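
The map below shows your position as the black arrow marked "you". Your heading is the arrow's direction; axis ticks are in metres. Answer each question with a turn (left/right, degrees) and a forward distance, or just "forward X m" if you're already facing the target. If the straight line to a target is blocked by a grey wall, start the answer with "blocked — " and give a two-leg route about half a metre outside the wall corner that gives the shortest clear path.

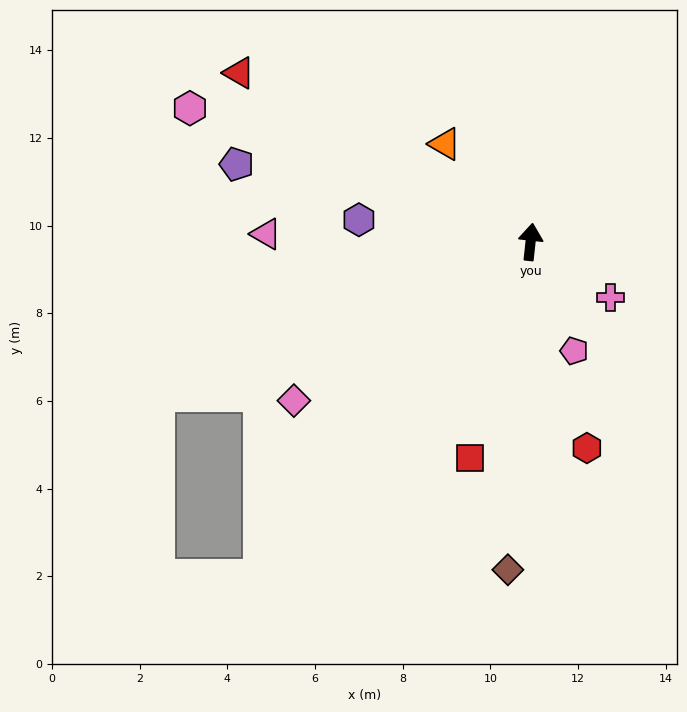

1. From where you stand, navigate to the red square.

turn left 171°, forward 5.1 m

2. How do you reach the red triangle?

turn left 66°, forward 7.7 m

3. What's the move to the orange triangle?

turn left 47°, forward 3.0 m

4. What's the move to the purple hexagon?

turn left 89°, forward 3.9 m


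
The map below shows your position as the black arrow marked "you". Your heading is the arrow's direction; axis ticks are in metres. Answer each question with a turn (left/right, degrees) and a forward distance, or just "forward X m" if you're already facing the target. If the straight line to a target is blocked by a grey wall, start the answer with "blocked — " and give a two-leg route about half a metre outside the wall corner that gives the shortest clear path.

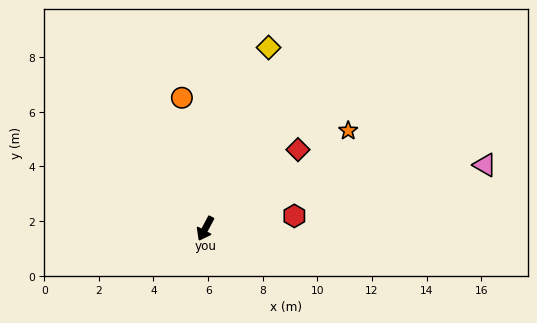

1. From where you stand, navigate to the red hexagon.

turn left 126°, forward 3.3 m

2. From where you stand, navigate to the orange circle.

turn right 142°, forward 4.9 m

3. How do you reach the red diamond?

turn left 158°, forward 4.5 m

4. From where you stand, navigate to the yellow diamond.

turn right 171°, forward 7.0 m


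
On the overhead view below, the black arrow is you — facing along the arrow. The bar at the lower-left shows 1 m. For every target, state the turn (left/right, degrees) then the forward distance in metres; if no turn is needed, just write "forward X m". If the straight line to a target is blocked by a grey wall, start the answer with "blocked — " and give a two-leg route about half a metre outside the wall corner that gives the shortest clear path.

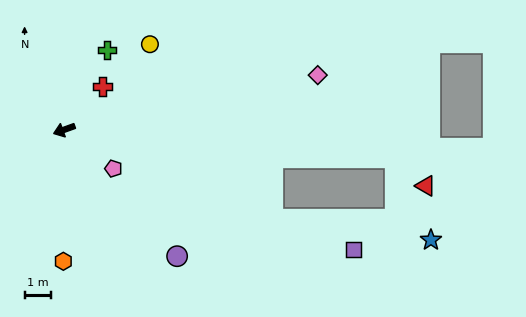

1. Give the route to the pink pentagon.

turn left 122°, forward 2.4 m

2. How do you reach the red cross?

turn right 151°, forward 2.2 m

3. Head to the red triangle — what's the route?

blocked — turn left 155°, forward 12.8 m, then turn right 39°, forward 1.6 m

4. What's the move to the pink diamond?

turn left 172°, forward 9.9 m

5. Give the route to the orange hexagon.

turn left 70°, forward 5.0 m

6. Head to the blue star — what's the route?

blocked — turn left 137°, forward 8.7 m, then turn left 16°, forward 6.1 m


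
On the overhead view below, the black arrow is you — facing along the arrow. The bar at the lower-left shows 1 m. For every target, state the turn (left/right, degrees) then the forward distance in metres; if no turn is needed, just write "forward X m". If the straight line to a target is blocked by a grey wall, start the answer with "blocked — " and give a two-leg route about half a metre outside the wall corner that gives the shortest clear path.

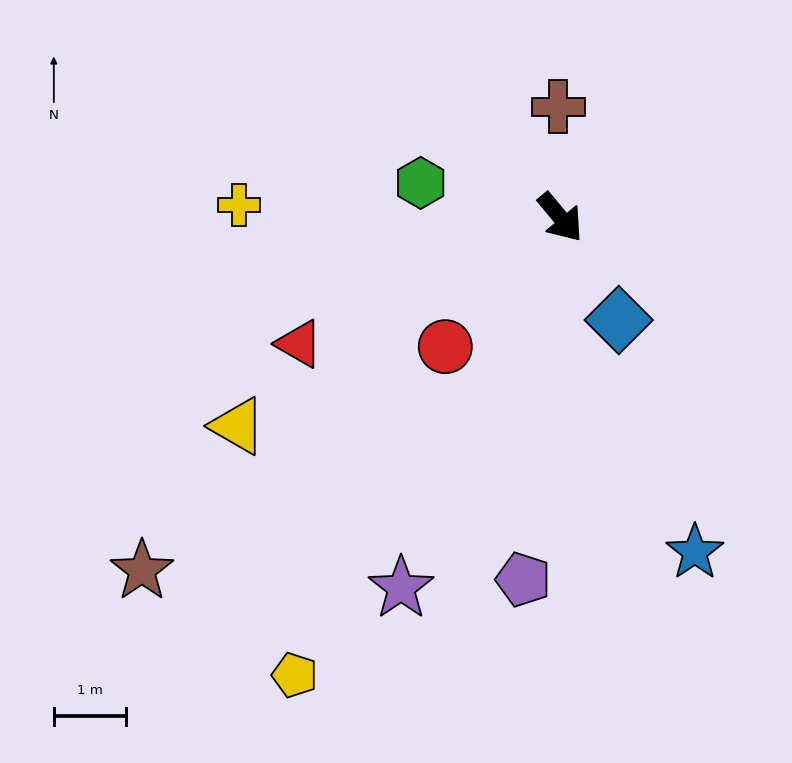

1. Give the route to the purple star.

turn right 63°, forward 5.6 m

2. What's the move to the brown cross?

turn left 141°, forward 1.5 m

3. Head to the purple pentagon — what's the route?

turn right 46°, forward 5.1 m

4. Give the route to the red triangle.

turn right 104°, forward 4.0 m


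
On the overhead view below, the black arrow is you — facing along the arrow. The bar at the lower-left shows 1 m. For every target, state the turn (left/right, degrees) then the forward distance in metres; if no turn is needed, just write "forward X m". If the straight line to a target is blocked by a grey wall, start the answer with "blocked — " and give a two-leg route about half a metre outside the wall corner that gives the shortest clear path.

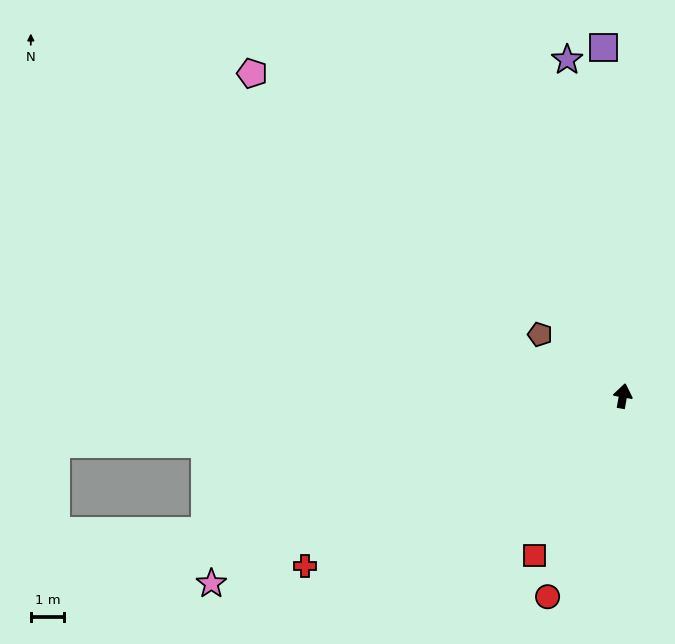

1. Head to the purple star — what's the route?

turn left 20°, forward 10.1 m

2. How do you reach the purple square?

turn left 13°, forward 10.4 m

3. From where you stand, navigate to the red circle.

turn left 170°, forward 6.4 m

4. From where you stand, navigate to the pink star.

turn left 125°, forward 13.5 m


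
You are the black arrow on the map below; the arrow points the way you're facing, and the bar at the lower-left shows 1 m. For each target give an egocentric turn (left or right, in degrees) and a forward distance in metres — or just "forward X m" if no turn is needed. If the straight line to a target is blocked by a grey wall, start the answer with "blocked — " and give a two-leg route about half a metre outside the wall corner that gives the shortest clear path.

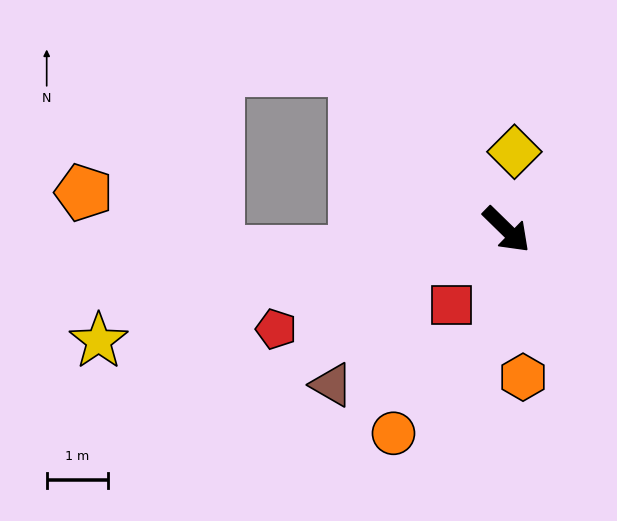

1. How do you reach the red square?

turn right 82°, forward 1.5 m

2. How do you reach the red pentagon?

turn right 112°, forward 4.1 m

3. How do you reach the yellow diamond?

turn left 128°, forward 1.3 m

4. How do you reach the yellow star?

turn right 120°, forward 6.9 m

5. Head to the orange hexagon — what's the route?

turn right 39°, forward 2.4 m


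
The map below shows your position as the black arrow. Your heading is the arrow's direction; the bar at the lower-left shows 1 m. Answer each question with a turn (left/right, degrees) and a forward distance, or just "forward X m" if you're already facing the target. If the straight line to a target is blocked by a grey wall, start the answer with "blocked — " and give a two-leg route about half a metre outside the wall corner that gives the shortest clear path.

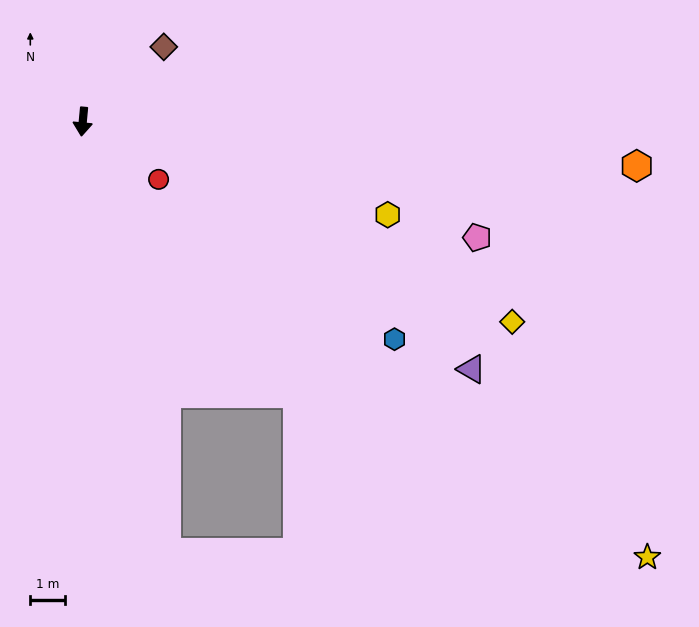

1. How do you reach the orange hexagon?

turn left 91°, forward 16.2 m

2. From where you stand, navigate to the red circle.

turn left 58°, forward 2.8 m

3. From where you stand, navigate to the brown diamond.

turn left 138°, forward 3.2 m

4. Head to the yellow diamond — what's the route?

turn left 70°, forward 13.8 m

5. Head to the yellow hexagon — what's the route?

turn left 78°, forward 9.3 m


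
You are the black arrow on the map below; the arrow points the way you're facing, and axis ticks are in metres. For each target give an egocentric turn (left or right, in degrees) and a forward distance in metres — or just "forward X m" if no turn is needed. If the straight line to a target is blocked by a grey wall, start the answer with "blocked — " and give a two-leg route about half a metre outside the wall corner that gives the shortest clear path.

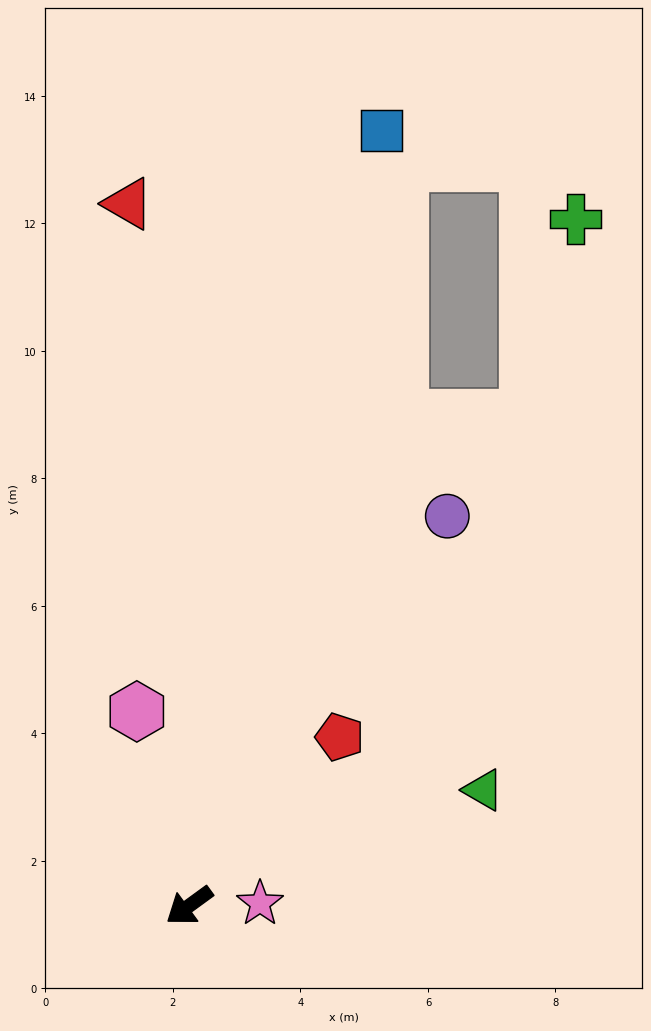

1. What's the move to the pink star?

turn left 146°, forward 1.1 m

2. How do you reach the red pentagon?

turn right 168°, forward 3.5 m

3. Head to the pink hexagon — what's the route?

turn right 111°, forward 3.2 m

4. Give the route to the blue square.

turn right 140°, forward 12.5 m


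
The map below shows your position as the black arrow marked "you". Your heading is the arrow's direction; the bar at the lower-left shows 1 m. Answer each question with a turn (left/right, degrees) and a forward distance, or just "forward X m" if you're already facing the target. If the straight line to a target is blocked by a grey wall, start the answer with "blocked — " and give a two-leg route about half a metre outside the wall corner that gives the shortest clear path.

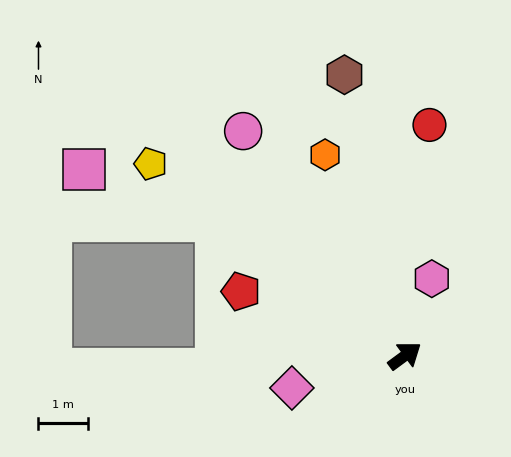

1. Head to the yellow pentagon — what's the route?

turn left 107°, forward 6.5 m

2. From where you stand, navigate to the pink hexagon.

turn left 34°, forward 1.7 m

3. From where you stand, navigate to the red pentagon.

turn left 122°, forward 3.6 m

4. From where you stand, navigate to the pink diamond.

turn left 160°, forward 2.4 m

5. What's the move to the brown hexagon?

turn left 66°, forward 5.9 m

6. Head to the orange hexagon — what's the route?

turn left 75°, forward 4.4 m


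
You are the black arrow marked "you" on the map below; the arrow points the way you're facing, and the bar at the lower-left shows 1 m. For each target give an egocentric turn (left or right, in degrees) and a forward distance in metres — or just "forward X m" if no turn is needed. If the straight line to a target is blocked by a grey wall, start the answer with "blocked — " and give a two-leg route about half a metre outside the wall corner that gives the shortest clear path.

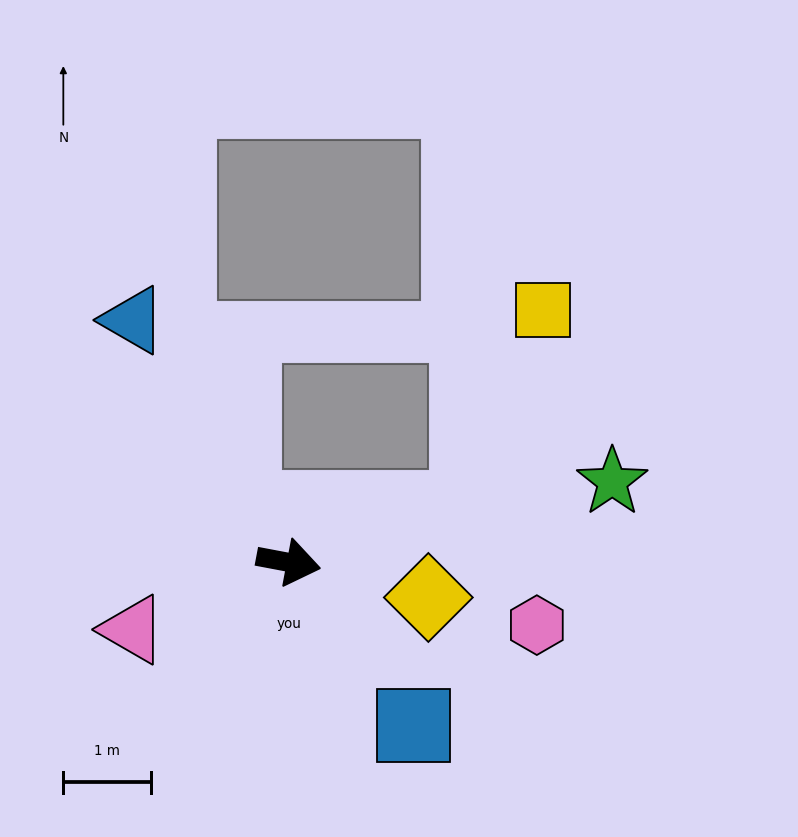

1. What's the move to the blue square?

turn right 42°, forward 2.3 m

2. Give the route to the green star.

turn left 25°, forward 3.8 m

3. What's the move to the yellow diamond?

turn right 3°, forward 1.6 m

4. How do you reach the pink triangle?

turn right 146°, forward 1.9 m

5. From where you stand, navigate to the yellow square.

blocked — turn left 28°, forward 2.1 m, then turn left 52°, forward 2.4 m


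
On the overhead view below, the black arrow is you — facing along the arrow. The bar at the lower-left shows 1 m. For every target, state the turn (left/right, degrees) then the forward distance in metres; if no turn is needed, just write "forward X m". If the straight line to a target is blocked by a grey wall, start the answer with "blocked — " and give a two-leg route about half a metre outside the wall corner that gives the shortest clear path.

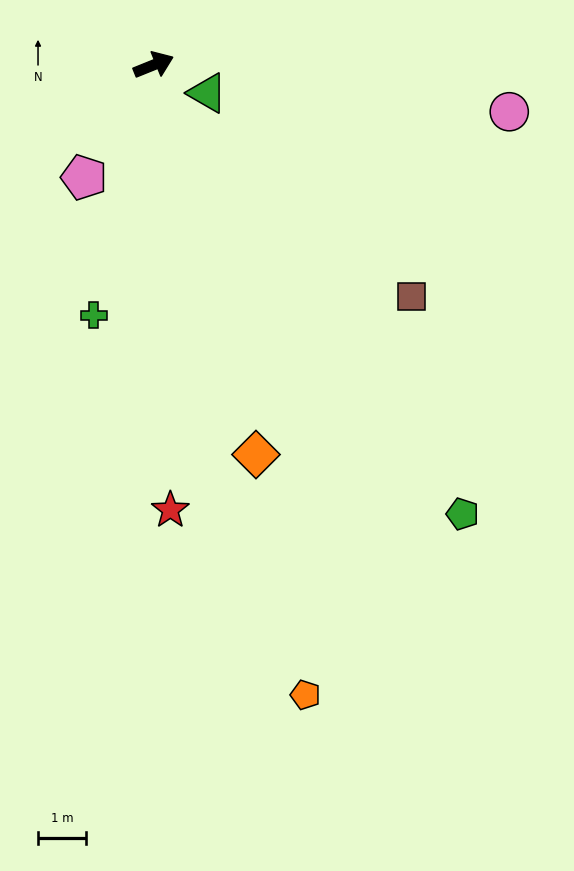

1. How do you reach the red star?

turn right 110°, forward 9.3 m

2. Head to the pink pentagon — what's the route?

turn right 144°, forward 2.8 m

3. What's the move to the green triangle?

turn right 50°, forward 1.3 m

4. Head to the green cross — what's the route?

turn right 125°, forward 5.4 m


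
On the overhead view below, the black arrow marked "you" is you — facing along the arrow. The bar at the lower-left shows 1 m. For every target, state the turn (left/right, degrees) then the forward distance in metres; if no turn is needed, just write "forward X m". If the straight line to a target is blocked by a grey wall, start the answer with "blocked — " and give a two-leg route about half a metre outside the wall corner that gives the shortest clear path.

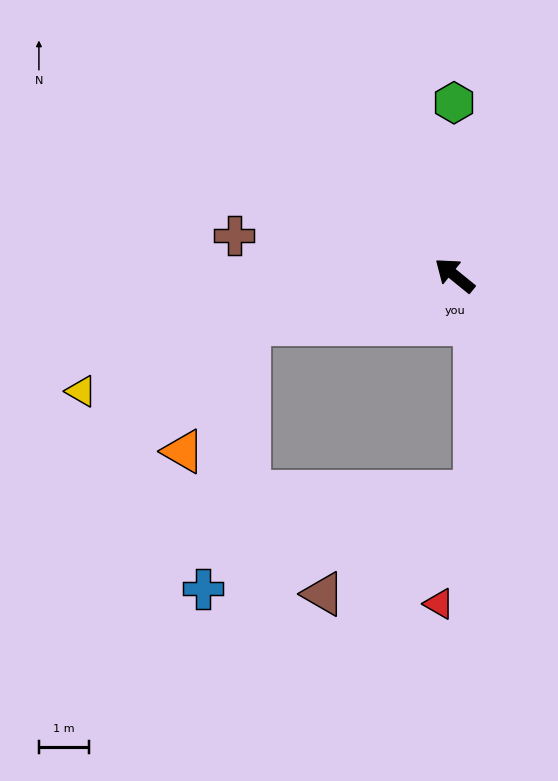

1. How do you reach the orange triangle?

blocked — turn left 52°, forward 4.2 m, then turn left 49°, forward 2.9 m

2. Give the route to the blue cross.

blocked — turn left 52°, forward 4.2 m, then turn left 67°, forward 5.4 m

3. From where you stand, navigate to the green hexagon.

turn right 51°, forward 3.5 m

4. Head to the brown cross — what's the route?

turn left 29°, forward 4.5 m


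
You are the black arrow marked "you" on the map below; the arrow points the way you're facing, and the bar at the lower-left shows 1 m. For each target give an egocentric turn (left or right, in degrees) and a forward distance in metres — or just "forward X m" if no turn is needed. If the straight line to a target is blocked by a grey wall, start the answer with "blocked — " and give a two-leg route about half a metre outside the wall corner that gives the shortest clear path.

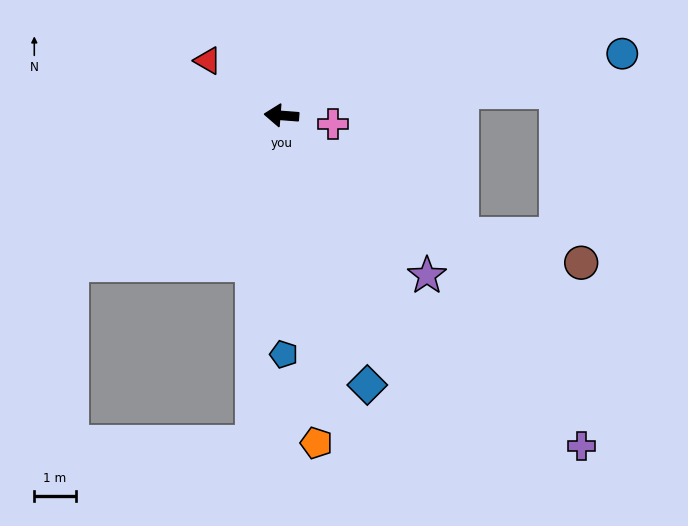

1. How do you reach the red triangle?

turn right 32°, forward 2.2 m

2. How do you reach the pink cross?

turn left 175°, forward 1.3 m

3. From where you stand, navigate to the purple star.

turn left 137°, forward 5.2 m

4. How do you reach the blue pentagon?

turn left 95°, forward 5.8 m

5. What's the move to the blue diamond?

turn left 112°, forward 6.9 m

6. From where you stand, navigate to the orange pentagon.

turn left 100°, forward 8.0 m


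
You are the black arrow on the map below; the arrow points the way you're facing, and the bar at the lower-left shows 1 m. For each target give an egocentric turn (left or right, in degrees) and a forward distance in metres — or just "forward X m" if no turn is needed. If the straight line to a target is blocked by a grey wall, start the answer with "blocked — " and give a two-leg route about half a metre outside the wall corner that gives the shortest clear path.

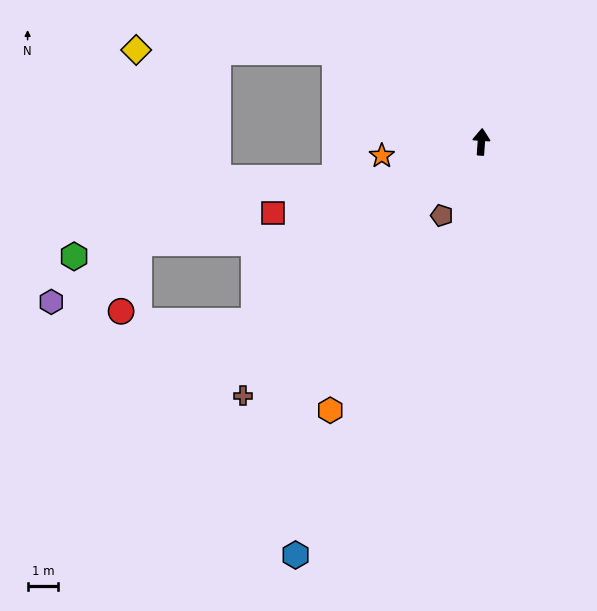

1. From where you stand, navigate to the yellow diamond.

blocked — turn left 62°, forward 5.6 m, then turn left 31°, forward 6.5 m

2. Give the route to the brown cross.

turn left 141°, forward 11.4 m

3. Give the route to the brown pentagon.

turn left 156°, forward 2.7 m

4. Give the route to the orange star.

turn left 102°, forward 3.3 m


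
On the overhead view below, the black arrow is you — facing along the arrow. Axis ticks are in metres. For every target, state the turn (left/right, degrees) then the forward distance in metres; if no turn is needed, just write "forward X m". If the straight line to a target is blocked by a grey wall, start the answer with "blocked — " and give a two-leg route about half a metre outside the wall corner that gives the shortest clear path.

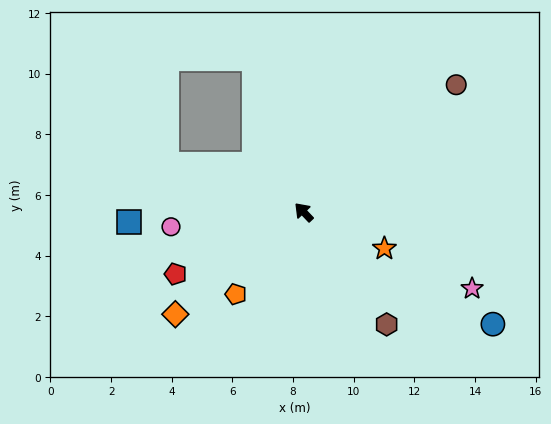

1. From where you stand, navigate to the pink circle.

turn left 53°, forward 4.4 m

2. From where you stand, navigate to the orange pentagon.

turn left 97°, forward 3.5 m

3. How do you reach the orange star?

turn right 158°, forward 2.9 m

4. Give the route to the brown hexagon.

turn left 173°, forward 4.6 m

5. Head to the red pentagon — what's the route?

turn left 72°, forward 4.7 m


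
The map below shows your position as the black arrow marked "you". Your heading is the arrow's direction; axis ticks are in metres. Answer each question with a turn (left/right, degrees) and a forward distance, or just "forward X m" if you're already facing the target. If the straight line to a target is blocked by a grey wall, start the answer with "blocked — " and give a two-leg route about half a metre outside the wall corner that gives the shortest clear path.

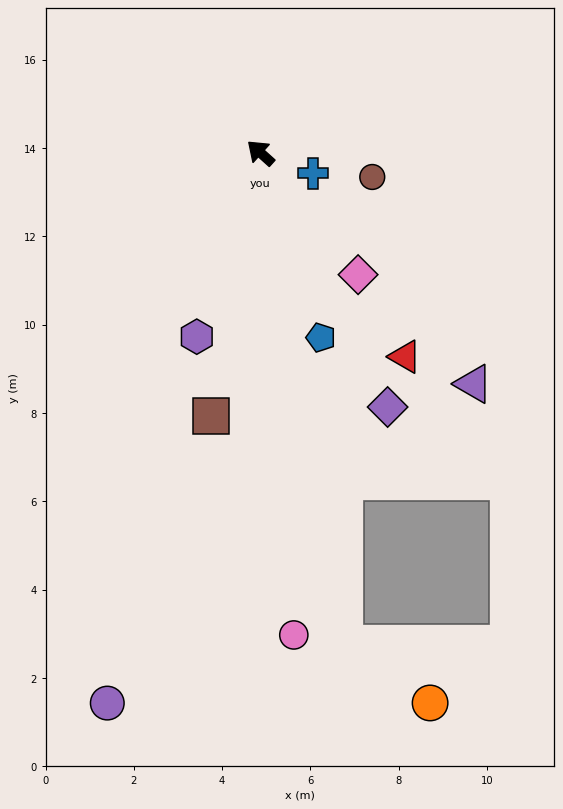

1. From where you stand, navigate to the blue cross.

turn right 159°, forward 1.3 m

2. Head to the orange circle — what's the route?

blocked — turn left 142°, forward 11.3 m, then turn left 46°, forward 2.4 m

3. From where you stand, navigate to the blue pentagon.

turn left 150°, forward 4.4 m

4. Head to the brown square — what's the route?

turn left 121°, forward 6.1 m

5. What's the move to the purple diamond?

turn left 158°, forward 6.4 m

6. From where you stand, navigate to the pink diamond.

turn left 171°, forward 3.5 m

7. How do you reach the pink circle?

turn left 136°, forward 10.9 m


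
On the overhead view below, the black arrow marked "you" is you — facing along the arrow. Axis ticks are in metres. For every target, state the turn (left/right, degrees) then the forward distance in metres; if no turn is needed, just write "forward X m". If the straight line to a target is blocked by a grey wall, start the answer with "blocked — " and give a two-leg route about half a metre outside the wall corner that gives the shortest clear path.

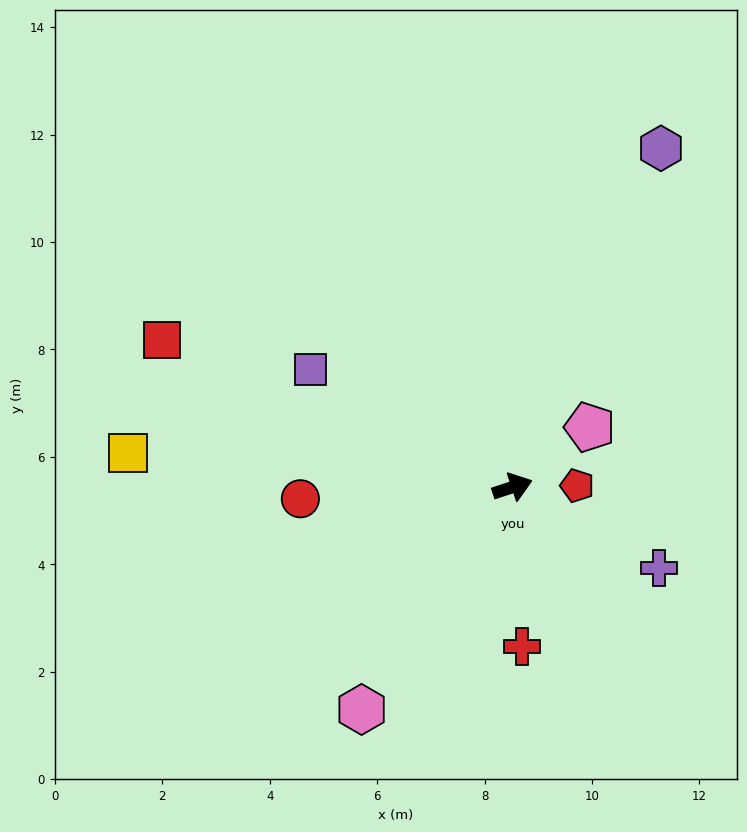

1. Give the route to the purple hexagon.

turn left 48°, forward 6.9 m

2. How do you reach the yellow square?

turn left 157°, forward 7.2 m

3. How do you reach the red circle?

turn left 165°, forward 4.0 m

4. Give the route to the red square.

turn left 139°, forward 7.1 m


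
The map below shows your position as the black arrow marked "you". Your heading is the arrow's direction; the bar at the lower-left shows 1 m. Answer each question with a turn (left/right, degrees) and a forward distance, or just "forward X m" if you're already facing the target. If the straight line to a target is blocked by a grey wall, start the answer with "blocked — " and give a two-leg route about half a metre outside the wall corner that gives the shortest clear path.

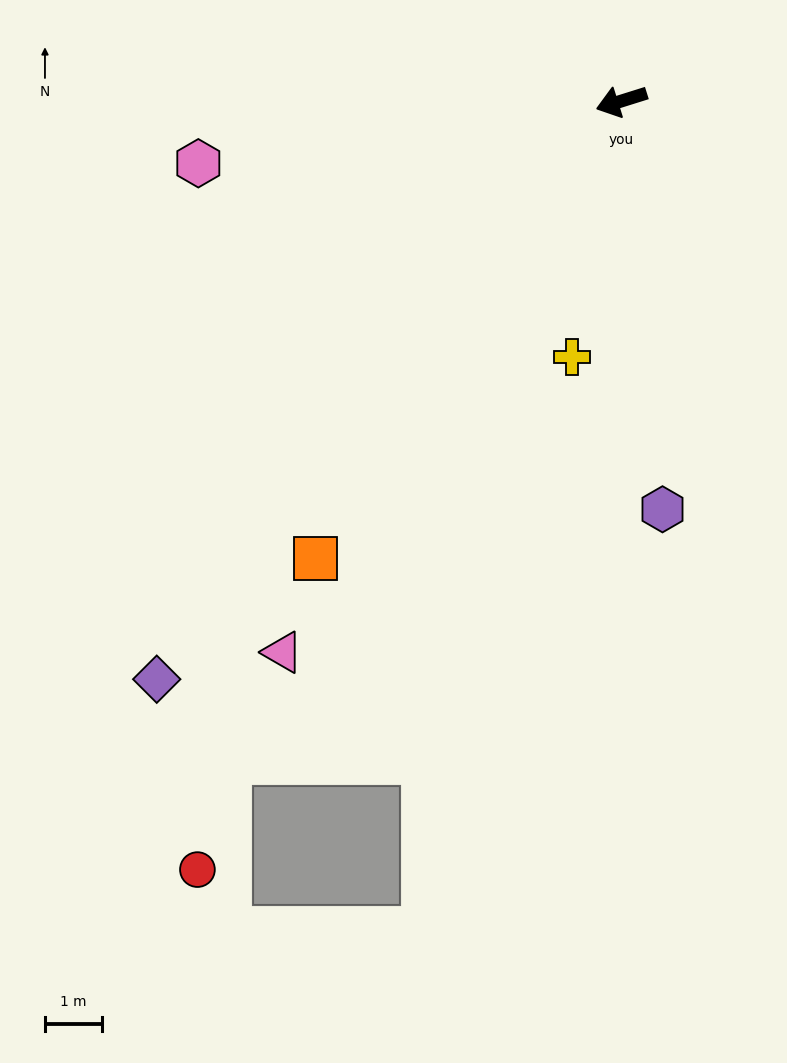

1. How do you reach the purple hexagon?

turn left 78°, forward 7.2 m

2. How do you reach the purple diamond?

turn left 34°, forward 13.1 m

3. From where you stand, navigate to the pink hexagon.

turn right 9°, forward 7.6 m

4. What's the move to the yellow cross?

turn left 62°, forward 4.6 m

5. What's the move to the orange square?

turn left 39°, forward 9.7 m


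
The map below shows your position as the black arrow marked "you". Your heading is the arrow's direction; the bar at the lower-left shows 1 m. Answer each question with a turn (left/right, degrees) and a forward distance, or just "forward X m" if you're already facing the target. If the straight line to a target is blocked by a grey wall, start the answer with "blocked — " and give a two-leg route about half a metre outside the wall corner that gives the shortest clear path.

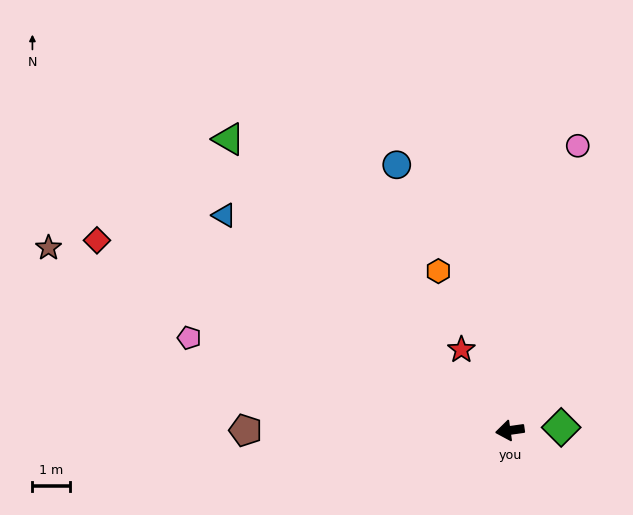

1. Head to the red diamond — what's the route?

turn right 33°, forward 12.2 m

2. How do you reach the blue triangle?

turn right 45°, forward 9.6 m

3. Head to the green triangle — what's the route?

turn right 54°, forward 10.9 m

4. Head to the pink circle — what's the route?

turn right 111°, forward 7.9 m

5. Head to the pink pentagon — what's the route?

turn right 24°, forward 9.0 m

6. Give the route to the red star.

turn right 67°, forward 2.5 m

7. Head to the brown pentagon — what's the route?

turn right 8°, forward 7.1 m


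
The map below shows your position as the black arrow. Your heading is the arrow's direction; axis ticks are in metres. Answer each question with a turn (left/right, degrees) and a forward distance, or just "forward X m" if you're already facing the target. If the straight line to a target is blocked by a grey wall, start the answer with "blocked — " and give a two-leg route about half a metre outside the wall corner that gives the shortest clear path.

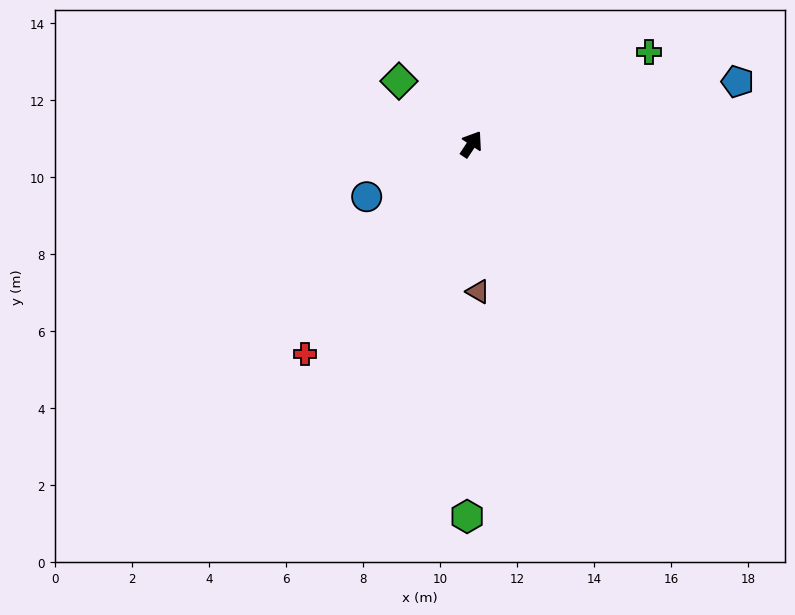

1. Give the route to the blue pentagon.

turn right 43°, forward 7.1 m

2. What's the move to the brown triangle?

turn right 144°, forward 3.8 m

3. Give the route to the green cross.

turn right 29°, forward 5.2 m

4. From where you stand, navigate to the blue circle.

turn left 150°, forward 3.0 m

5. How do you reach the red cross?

turn left 175°, forward 7.0 m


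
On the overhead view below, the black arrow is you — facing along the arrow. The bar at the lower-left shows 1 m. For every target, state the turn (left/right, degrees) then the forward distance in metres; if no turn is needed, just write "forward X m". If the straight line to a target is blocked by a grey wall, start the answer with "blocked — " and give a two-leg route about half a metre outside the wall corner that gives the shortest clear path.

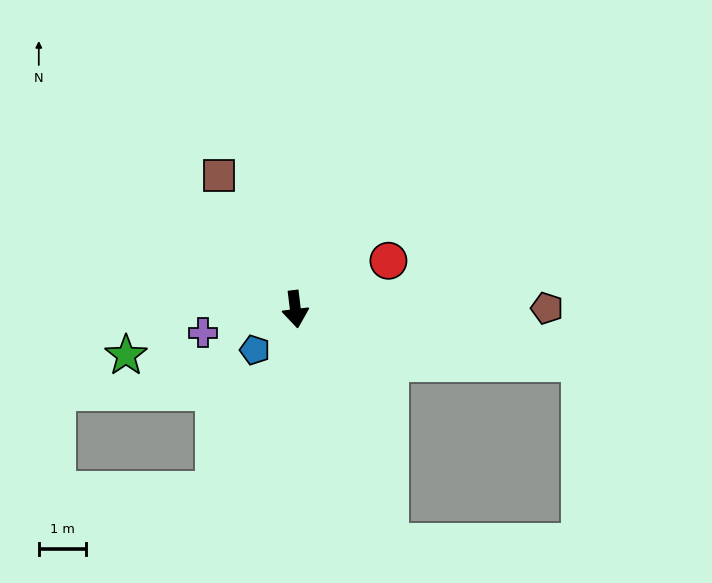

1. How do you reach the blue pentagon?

turn right 52°, forward 1.2 m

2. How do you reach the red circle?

turn left 111°, forward 2.2 m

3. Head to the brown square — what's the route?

turn right 157°, forward 3.2 m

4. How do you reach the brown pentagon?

turn left 83°, forward 5.3 m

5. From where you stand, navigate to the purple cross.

turn right 83°, forward 2.0 m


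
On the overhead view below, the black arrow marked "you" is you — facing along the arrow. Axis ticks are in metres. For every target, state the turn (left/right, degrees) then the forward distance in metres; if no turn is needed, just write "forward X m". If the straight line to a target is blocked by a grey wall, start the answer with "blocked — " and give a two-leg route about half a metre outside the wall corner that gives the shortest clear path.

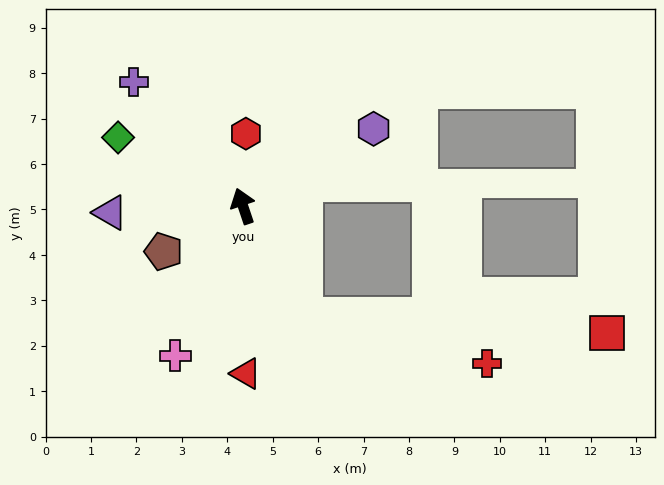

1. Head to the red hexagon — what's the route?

turn right 21°, forward 1.6 m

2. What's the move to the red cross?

blocked — turn right 170°, forward 2.8 m, then turn left 47°, forward 4.2 m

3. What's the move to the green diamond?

turn left 43°, forward 3.1 m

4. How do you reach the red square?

blocked — turn right 170°, forward 2.8 m, then turn left 58°, forward 6.7 m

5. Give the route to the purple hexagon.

turn right 78°, forward 3.3 m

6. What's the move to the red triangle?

turn left 162°, forward 3.7 m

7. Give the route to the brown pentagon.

turn left 101°, forward 2.0 m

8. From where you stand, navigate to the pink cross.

turn left 137°, forward 3.6 m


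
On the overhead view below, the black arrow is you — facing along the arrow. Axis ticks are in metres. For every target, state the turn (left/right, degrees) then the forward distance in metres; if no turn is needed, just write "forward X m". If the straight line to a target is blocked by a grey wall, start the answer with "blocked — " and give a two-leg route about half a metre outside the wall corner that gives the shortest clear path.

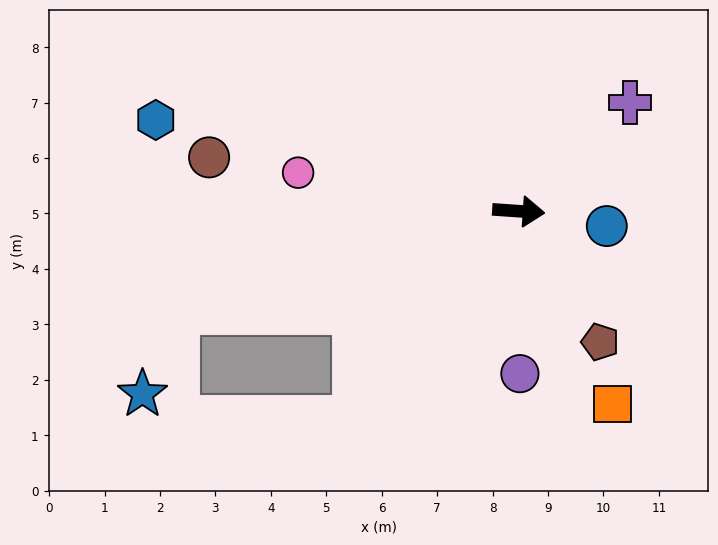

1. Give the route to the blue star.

blocked — turn right 160°, forward 6.4 m, then turn left 52°, forward 1.6 m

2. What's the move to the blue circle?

turn right 6°, forward 1.6 m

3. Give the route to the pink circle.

turn left 174°, forward 4.0 m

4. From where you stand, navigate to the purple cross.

turn left 48°, forward 2.8 m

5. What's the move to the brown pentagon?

turn right 54°, forward 2.8 m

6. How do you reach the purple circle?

turn right 86°, forward 2.9 m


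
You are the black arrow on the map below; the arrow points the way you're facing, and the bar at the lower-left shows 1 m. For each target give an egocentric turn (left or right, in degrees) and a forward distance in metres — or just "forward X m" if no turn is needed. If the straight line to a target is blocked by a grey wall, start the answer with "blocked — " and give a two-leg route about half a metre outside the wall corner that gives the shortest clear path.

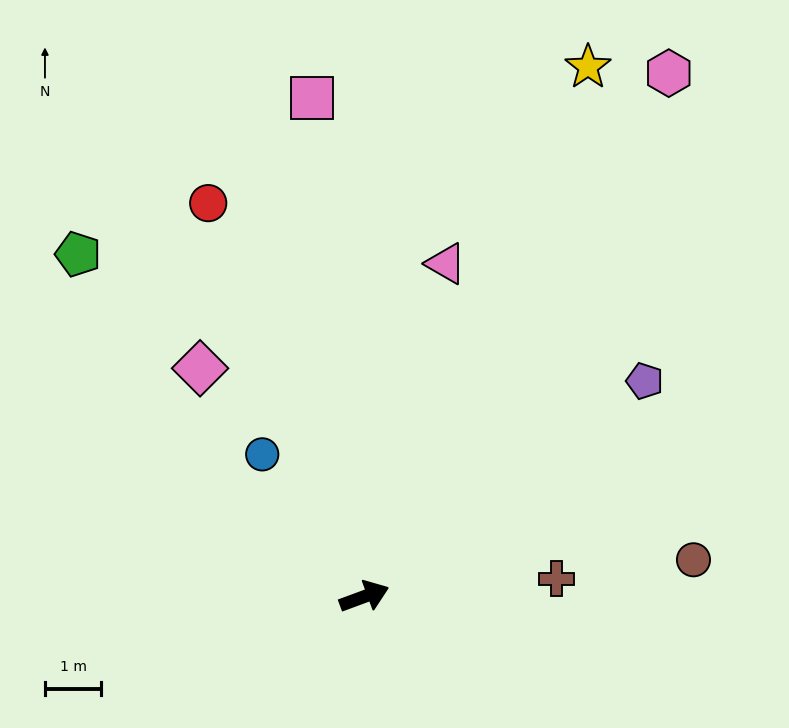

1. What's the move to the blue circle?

turn left 105°, forward 3.1 m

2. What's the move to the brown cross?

turn right 15°, forward 3.4 m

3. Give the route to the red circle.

turn left 91°, forward 7.5 m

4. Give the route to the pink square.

turn left 76°, forward 8.9 m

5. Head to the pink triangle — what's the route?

turn left 56°, forward 6.1 m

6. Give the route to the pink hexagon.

turn left 39°, forward 10.8 m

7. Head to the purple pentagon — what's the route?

turn left 17°, forward 6.3 m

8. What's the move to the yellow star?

turn left 47°, forward 10.2 m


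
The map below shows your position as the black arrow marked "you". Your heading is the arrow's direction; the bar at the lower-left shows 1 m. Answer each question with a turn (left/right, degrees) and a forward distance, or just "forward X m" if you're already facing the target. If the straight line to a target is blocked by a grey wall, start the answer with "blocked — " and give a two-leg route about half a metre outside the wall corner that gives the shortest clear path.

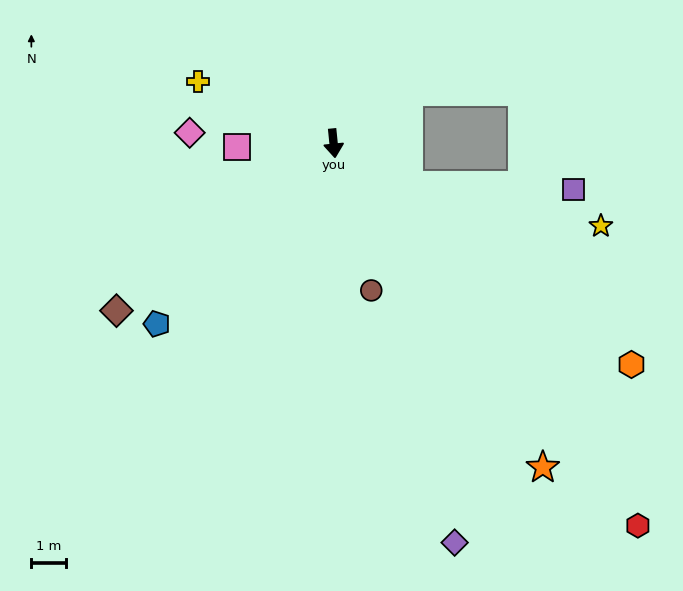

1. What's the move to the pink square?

turn right 94°, forward 2.8 m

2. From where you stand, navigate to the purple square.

blocked — turn left 55°, forward 2.5 m, then turn left 28°, forward 4.8 m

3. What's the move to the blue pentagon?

turn right 50°, forward 7.3 m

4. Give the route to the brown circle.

turn left 9°, forward 4.4 m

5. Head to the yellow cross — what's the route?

turn right 120°, forward 4.3 m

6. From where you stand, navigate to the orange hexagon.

turn left 48°, forward 10.7 m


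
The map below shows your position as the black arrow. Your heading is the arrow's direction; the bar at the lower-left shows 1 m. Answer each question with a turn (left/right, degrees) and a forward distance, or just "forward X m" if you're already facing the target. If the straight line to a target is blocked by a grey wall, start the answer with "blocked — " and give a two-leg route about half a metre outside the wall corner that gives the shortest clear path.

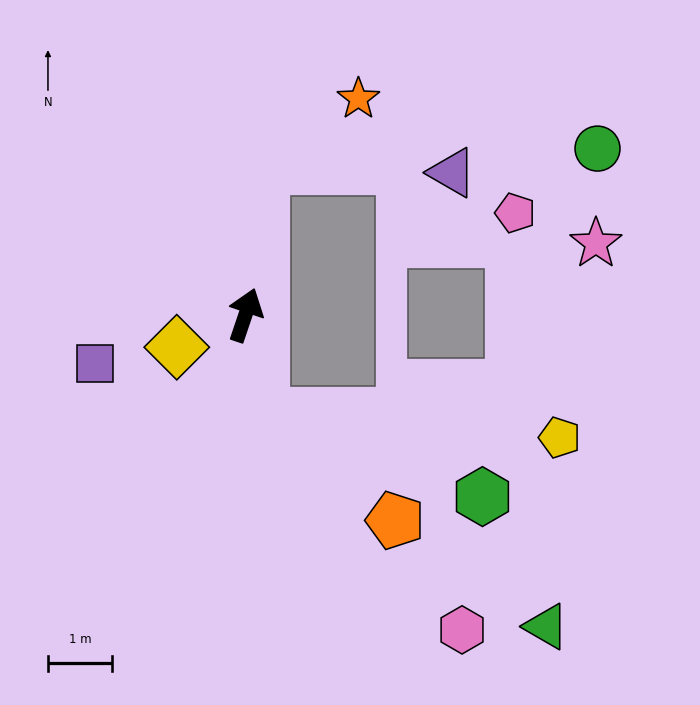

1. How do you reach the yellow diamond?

turn left 134°, forward 1.2 m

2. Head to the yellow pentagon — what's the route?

blocked — turn right 152°, forward 1.6 m, then turn left 76°, forward 4.6 m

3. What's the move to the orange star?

blocked — turn left 12°, forward 2.3 m, then turn right 48°, forward 1.8 m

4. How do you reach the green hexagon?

blocked — turn right 152°, forward 1.6 m, then turn left 60°, forward 3.7 m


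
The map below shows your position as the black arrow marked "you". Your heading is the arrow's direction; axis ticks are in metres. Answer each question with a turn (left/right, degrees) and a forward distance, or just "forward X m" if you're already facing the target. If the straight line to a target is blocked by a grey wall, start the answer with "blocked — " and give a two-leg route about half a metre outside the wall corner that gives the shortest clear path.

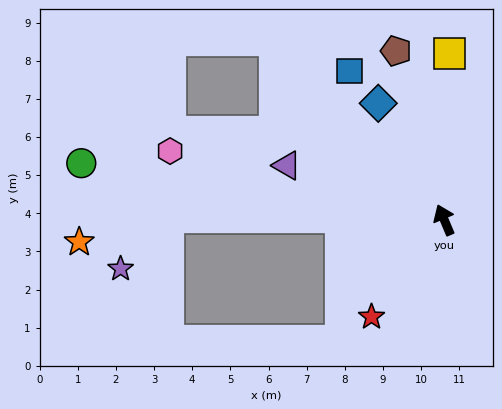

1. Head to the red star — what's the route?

turn left 120°, forward 3.2 m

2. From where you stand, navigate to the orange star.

blocked — turn left 67°, forward 7.2 m, then turn left 16°, forward 2.4 m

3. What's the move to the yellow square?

turn right 25°, forward 4.4 m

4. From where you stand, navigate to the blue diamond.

turn left 7°, forward 3.5 m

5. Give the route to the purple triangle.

turn left 48°, forward 4.4 m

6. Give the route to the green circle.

turn left 58°, forward 9.6 m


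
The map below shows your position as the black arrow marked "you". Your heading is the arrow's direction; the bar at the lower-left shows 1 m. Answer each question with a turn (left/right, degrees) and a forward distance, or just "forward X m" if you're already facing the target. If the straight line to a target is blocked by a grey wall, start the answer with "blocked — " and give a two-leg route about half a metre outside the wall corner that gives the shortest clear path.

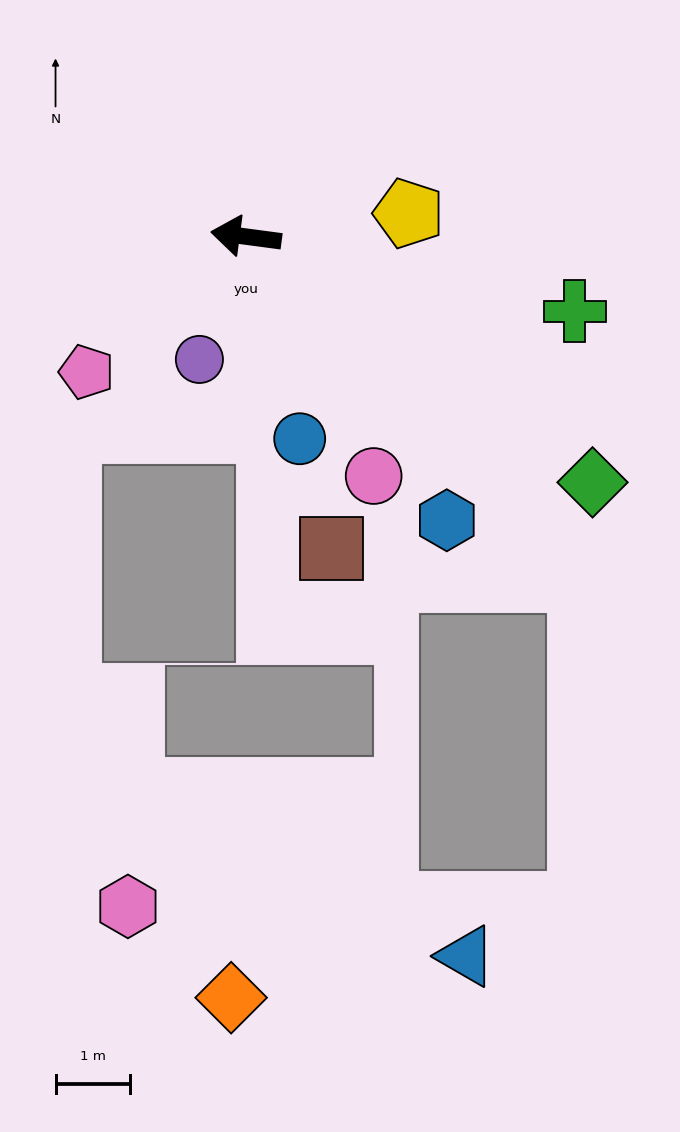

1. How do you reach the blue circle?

turn left 112°, forward 2.8 m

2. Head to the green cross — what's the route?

turn left 175°, forward 4.5 m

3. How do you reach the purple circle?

turn left 77°, forward 1.8 m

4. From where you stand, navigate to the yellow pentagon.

turn right 164°, forward 2.2 m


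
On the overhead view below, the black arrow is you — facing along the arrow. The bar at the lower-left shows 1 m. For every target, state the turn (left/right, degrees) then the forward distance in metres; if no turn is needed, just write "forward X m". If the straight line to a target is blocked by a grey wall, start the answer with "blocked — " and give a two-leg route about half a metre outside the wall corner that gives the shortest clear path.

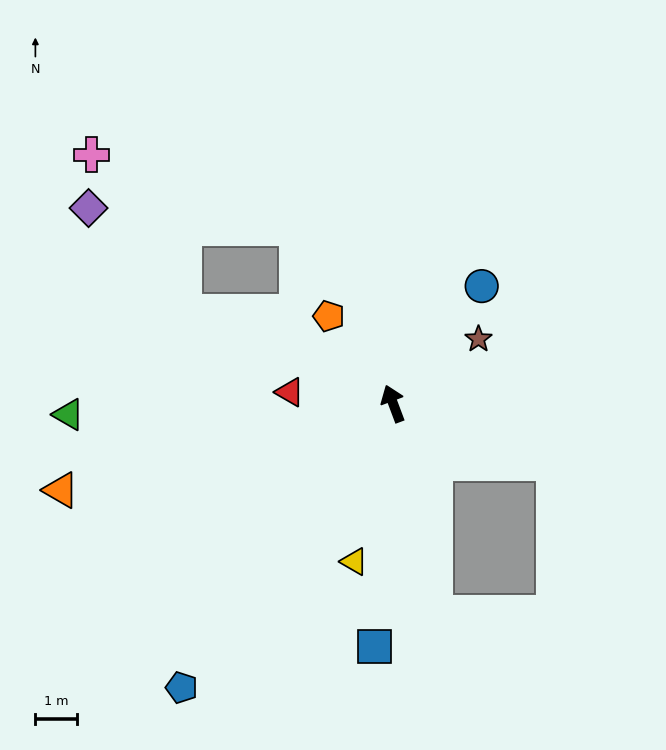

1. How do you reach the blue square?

turn left 155°, forward 5.8 m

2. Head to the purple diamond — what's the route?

blocked — turn left 46°, forward 5.5 m, then turn right 24°, forward 3.4 m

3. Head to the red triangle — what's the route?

turn left 63°, forward 2.5 m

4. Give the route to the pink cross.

blocked — turn left 46°, forward 5.5 m, then turn right 36°, forward 4.3 m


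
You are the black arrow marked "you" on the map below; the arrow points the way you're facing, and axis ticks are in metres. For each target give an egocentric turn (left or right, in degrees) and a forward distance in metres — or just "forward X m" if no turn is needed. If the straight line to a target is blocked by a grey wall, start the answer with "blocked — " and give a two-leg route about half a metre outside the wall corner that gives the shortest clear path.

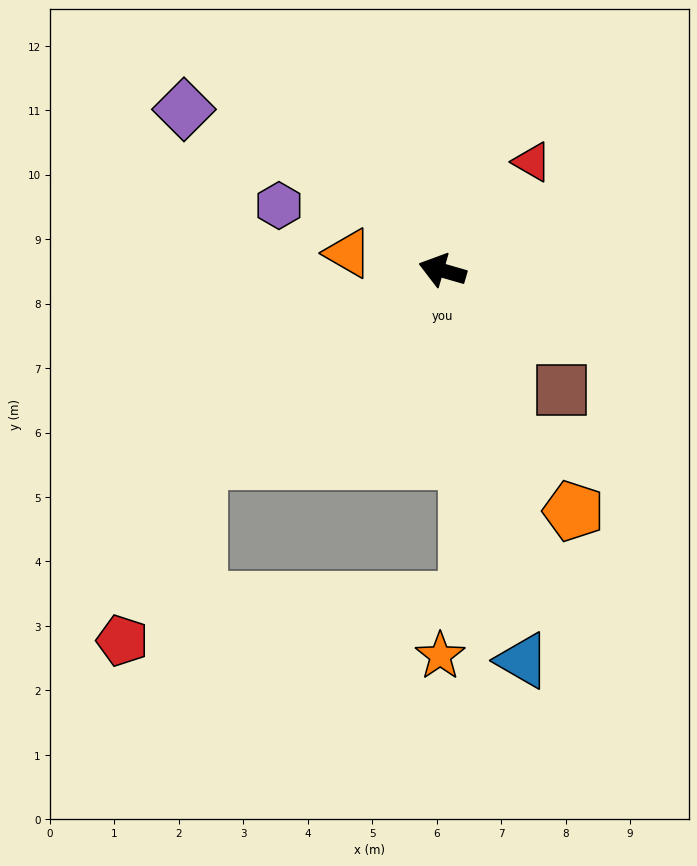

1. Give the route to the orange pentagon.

turn left 135°, forward 4.2 m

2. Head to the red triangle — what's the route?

turn right 113°, forward 2.2 m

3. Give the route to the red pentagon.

blocked — turn left 54°, forward 4.8 m, then turn left 29°, forward 3.0 m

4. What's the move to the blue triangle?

turn left 118°, forward 6.2 m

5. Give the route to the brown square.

turn left 151°, forward 2.6 m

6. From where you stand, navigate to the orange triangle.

turn left 6°, forward 1.5 m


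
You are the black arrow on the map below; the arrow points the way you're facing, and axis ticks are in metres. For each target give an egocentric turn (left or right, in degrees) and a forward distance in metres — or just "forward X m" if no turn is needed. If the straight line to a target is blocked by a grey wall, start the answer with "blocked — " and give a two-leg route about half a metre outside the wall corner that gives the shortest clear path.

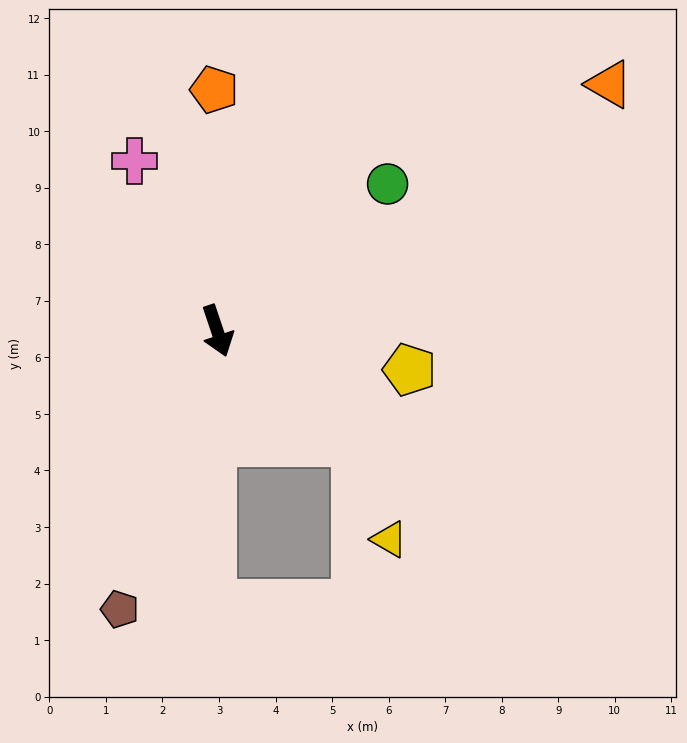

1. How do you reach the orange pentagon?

turn left 162°, forward 4.3 m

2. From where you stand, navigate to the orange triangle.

turn left 104°, forward 8.2 m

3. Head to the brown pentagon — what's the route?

turn right 38°, forward 5.2 m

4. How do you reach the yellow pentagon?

turn left 60°, forward 3.5 m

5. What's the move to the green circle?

turn left 112°, forward 4.0 m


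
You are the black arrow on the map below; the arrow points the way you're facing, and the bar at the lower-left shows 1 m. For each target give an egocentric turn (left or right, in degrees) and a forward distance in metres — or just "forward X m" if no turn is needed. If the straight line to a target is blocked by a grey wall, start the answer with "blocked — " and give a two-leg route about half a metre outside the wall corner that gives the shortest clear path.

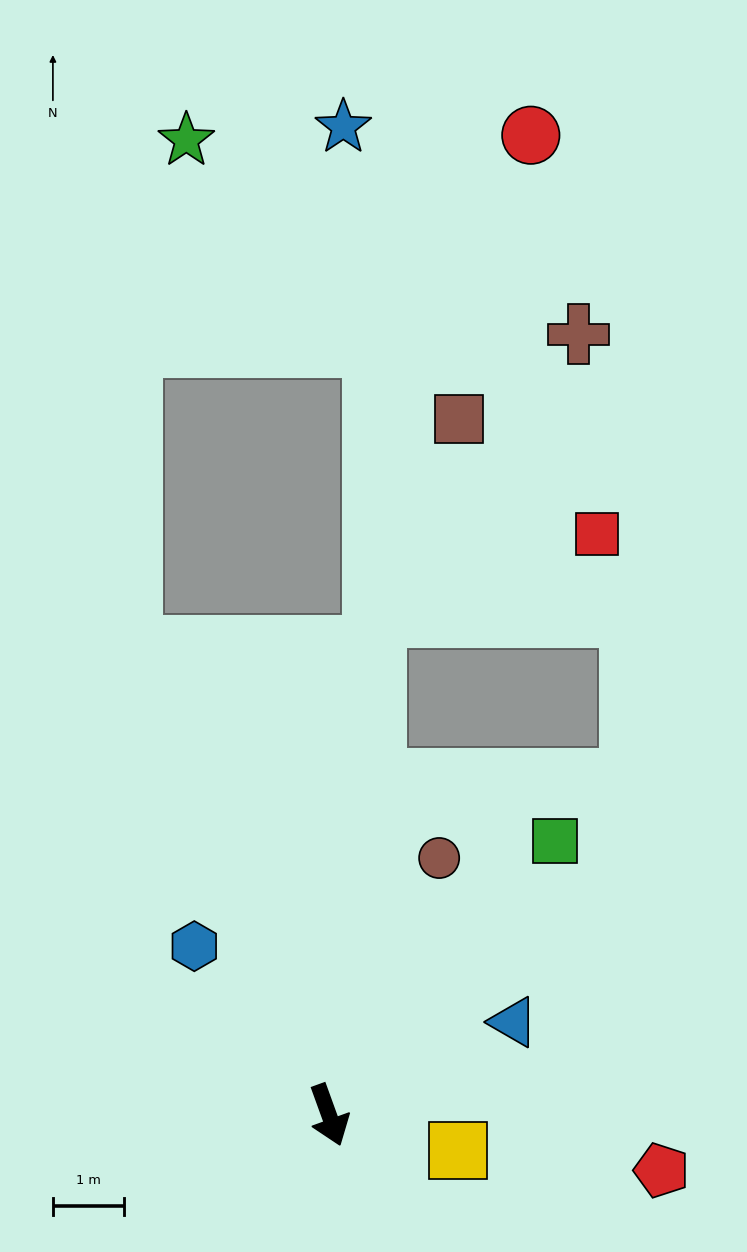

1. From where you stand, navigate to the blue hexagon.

turn right 161°, forward 3.0 m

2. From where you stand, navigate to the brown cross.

blocked — turn left 155°, forward 7.0 m, then turn right 30°, forward 4.9 m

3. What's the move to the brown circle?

turn left 137°, forward 3.9 m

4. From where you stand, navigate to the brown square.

blocked — turn left 155°, forward 7.0 m, then turn right 18°, forward 3.0 m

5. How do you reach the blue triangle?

turn left 97°, forward 2.9 m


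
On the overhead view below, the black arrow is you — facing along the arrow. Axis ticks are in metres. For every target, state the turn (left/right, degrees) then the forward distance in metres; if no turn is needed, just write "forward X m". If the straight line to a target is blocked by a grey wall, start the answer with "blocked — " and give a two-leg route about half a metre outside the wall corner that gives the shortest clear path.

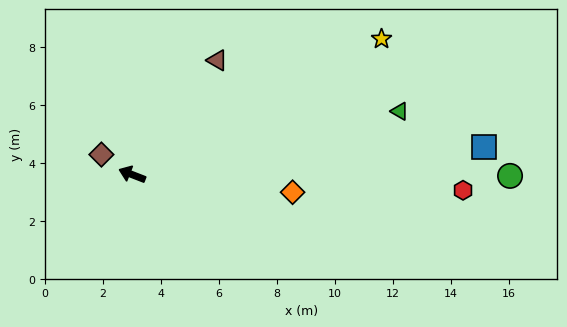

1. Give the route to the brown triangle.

turn right 105°, forward 4.9 m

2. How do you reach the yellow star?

turn right 130°, forward 9.8 m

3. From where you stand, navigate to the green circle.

turn right 159°, forward 13.0 m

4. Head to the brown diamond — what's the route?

turn right 12°, forward 1.3 m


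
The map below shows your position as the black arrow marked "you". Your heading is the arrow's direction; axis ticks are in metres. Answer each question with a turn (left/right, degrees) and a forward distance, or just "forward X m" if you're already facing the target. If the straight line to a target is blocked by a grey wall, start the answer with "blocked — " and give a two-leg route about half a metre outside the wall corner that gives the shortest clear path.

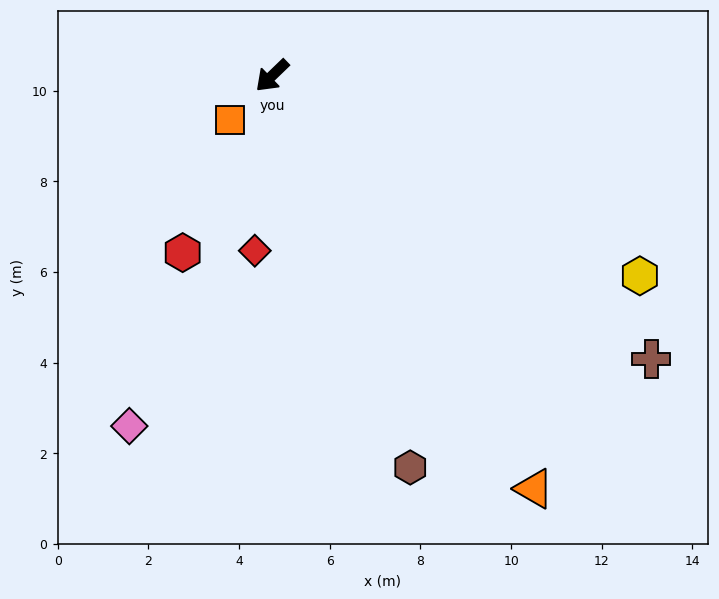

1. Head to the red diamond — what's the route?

turn left 40°, forward 3.9 m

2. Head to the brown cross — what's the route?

turn left 99°, forward 10.4 m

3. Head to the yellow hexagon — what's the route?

turn left 107°, forward 9.2 m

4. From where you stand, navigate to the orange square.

turn left 2°, forward 1.3 m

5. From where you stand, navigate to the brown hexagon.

turn left 65°, forward 9.2 m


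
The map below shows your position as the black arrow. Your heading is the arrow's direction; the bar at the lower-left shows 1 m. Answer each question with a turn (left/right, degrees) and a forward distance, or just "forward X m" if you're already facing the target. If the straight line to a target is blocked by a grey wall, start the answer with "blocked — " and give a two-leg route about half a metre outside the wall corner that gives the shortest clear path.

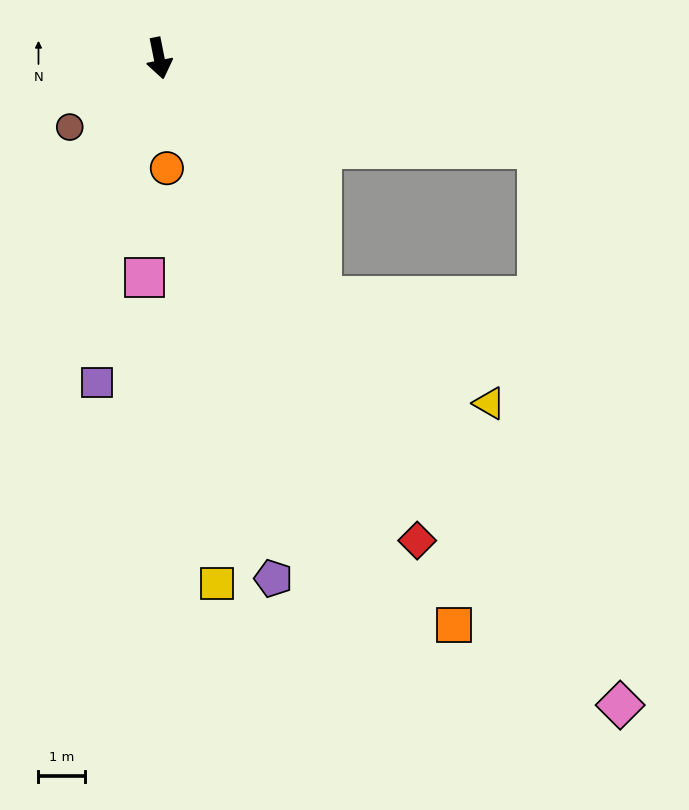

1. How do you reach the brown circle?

turn right 64°, forward 2.4 m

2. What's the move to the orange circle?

turn right 7°, forward 2.4 m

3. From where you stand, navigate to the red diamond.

turn left 17°, forward 11.7 m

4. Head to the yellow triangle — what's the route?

blocked — turn left 23°, forward 6.2 m, then turn left 23°, forward 4.3 m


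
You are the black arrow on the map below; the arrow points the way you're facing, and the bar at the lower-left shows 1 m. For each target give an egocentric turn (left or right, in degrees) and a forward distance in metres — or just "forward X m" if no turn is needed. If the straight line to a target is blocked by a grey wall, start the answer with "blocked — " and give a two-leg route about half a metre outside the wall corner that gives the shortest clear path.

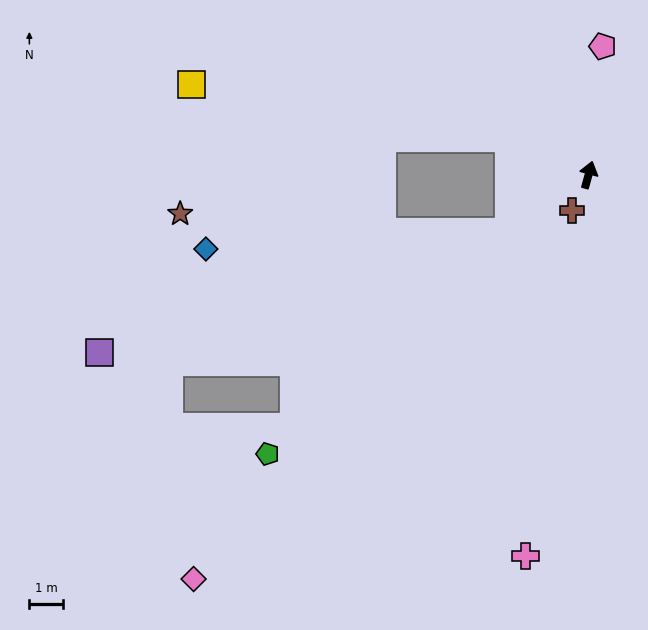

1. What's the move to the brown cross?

turn left 170°, forward 1.2 m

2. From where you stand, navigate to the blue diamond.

blocked — turn left 141°, forward 2.9 m, then turn right 32°, forward 9.1 m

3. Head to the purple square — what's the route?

blocked — turn left 141°, forward 2.9 m, then turn right 19°, forward 12.8 m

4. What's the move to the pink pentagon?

turn left 9°, forward 3.9 m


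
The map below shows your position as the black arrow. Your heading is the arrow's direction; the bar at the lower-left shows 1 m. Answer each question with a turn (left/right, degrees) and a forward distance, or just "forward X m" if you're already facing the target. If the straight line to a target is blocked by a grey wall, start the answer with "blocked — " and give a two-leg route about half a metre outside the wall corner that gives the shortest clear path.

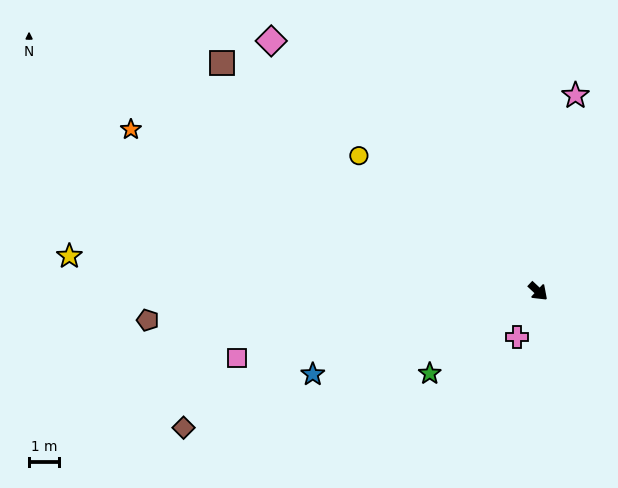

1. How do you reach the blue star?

turn right 117°, forward 7.9 m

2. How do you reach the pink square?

turn right 125°, forward 10.1 m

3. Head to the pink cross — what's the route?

turn right 72°, forward 1.7 m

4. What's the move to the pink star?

turn left 122°, forward 6.6 m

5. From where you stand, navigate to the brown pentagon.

turn right 133°, forward 12.9 m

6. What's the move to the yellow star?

turn right 141°, forward 15.5 m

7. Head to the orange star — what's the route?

turn right 159°, forward 14.4 m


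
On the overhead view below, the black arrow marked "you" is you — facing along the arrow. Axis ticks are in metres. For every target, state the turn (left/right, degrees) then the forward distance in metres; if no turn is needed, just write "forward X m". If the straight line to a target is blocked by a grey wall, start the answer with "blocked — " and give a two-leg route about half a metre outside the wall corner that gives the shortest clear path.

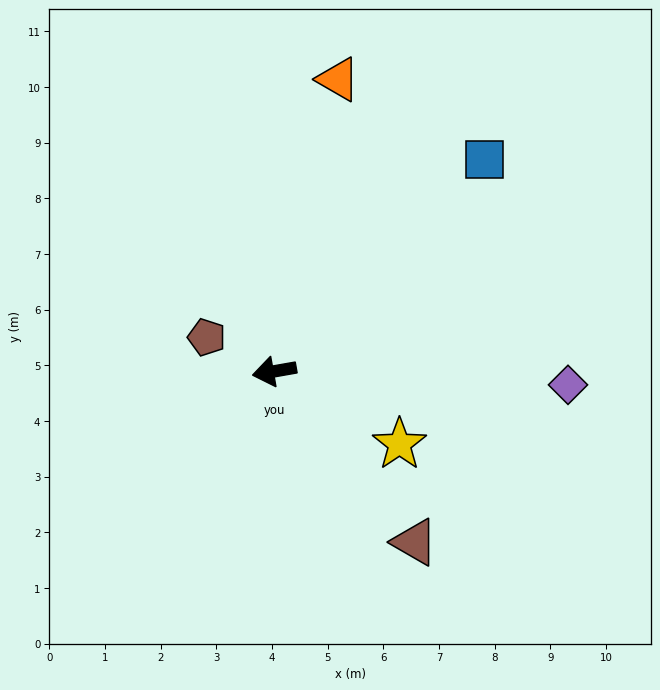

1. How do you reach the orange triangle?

turn right 112°, forward 5.4 m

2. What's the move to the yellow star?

turn left 140°, forward 2.6 m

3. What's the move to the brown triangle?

turn left 119°, forward 4.0 m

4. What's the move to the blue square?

turn right 145°, forward 5.4 m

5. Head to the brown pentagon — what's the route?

turn right 37°, forward 1.4 m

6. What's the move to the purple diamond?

turn left 167°, forward 5.3 m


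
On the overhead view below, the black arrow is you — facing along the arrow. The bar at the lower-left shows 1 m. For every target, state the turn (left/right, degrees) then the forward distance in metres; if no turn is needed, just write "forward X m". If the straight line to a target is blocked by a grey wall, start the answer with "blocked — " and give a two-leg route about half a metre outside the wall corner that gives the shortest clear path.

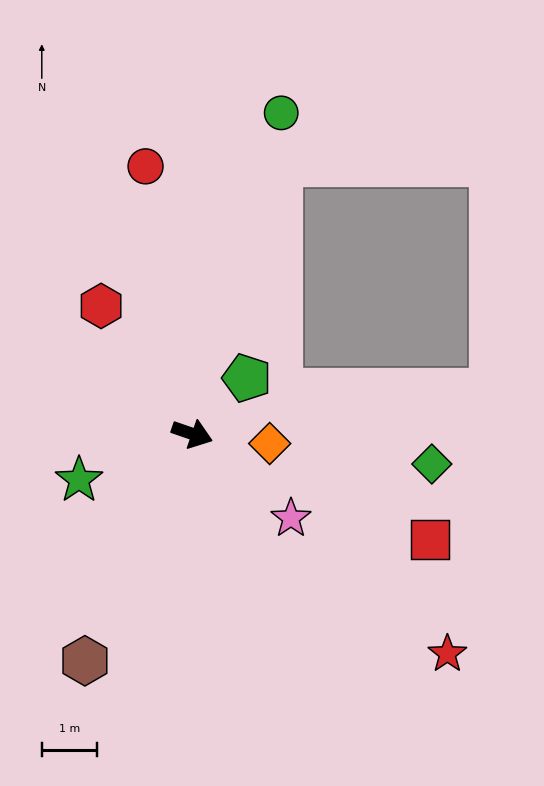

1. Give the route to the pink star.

turn right 22°, forward 2.4 m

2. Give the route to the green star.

turn right 139°, forward 2.2 m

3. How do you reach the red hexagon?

turn left 144°, forward 2.9 m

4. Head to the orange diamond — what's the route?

turn left 12°, forward 1.4 m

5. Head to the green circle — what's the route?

turn left 94°, forward 6.1 m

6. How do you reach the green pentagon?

turn left 65°, forward 1.4 m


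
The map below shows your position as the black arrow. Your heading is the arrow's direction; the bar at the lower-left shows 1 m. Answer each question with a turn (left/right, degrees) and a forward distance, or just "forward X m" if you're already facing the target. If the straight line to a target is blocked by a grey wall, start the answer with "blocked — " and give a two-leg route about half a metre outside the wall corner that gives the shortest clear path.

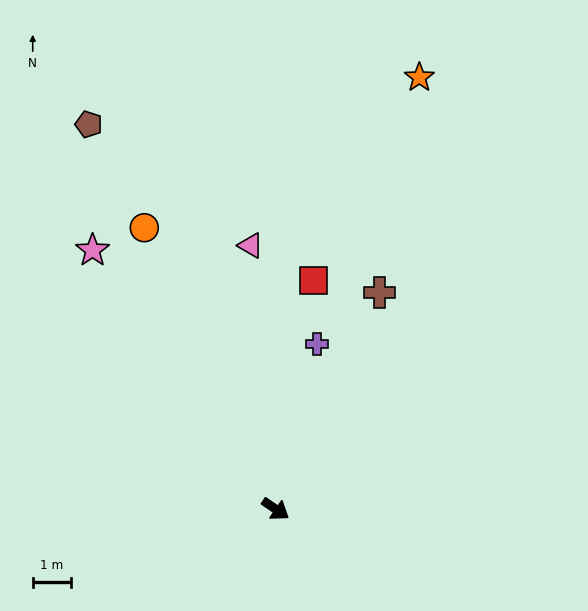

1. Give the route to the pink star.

turn left 160°, forward 8.2 m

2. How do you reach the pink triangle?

turn left 130°, forward 6.9 m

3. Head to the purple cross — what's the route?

turn left 110°, forward 4.4 m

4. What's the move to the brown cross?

turn left 99°, forward 6.2 m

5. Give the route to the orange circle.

turn left 149°, forward 8.1 m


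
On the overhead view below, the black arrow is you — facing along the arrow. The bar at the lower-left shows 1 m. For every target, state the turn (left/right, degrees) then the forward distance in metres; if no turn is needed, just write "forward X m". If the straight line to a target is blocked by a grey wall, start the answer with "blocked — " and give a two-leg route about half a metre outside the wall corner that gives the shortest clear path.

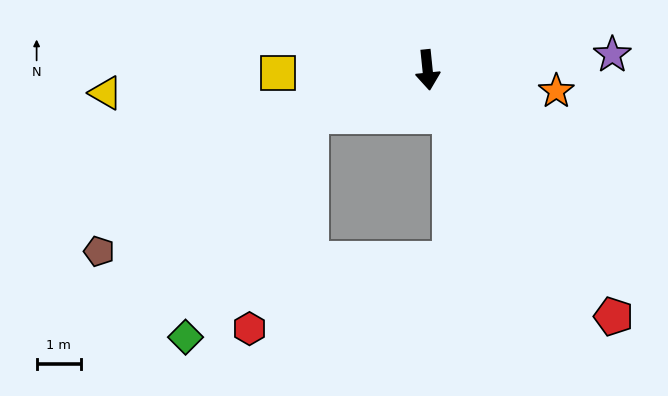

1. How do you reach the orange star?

turn left 75°, forward 3.0 m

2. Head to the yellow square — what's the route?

turn right 95°, forward 3.4 m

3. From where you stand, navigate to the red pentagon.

turn left 31°, forward 7.0 m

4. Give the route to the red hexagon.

blocked — turn right 74°, forward 2.9 m, then turn left 52°, forward 5.0 m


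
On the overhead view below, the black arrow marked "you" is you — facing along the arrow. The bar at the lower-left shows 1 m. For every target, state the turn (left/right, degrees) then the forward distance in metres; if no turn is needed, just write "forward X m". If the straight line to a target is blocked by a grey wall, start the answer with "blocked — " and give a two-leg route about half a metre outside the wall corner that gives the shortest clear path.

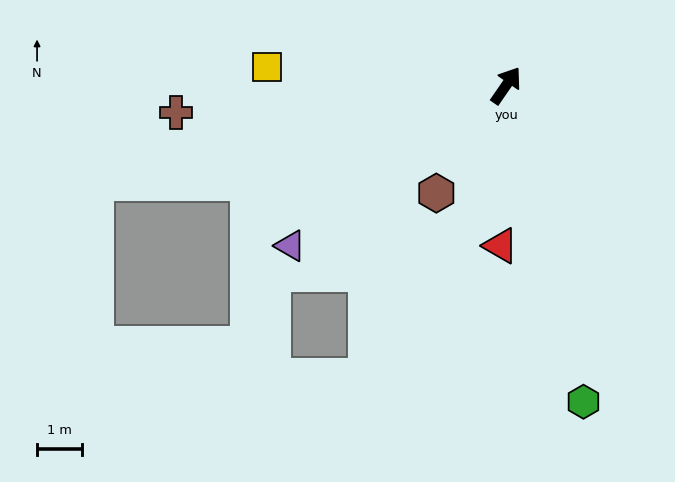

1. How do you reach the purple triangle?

turn left 161°, forward 6.0 m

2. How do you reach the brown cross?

turn left 129°, forward 7.4 m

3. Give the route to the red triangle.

turn right 147°, forward 3.6 m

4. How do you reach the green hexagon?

turn right 132°, forward 7.3 m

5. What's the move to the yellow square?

turn left 120°, forward 5.4 m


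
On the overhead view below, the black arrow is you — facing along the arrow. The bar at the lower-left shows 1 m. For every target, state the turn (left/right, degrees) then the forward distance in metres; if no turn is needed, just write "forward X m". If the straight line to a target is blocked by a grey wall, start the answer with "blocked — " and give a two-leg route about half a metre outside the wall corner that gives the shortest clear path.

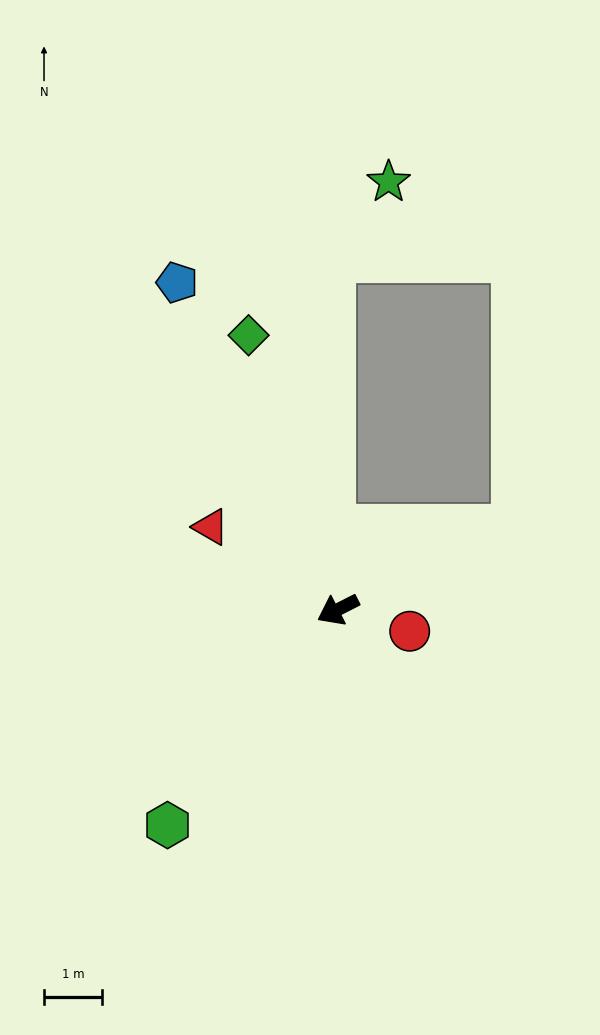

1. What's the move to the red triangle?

turn right 60°, forward 2.6 m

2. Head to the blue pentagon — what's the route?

turn right 91°, forward 6.3 m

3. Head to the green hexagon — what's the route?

turn left 25°, forward 4.8 m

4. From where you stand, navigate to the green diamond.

turn right 99°, forward 5.0 m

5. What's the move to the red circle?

turn left 136°, forward 1.3 m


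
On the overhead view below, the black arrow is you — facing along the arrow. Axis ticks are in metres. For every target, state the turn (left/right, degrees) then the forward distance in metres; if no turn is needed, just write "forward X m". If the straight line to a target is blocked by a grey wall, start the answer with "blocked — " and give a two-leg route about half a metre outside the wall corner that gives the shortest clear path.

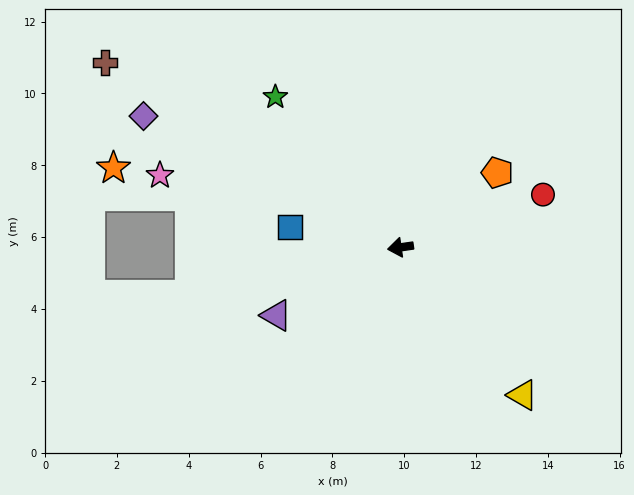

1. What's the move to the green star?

turn right 58°, forward 5.4 m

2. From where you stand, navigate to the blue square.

turn right 19°, forward 3.1 m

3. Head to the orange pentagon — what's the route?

turn right 151°, forward 3.4 m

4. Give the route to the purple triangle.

turn left 21°, forward 3.9 m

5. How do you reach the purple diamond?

turn right 35°, forward 8.0 m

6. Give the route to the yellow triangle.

turn left 121°, forward 5.3 m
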